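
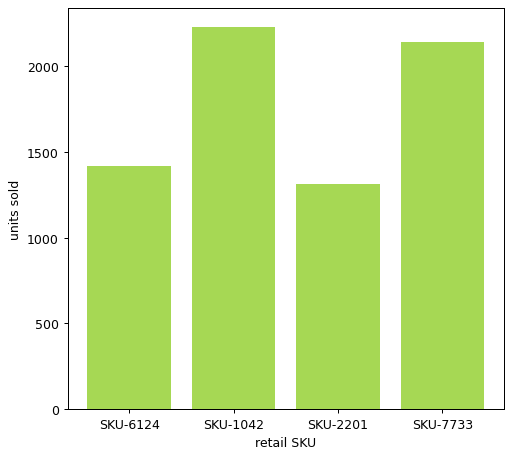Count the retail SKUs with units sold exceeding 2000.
2

Above 2000: SKU-1042, SKU-7733.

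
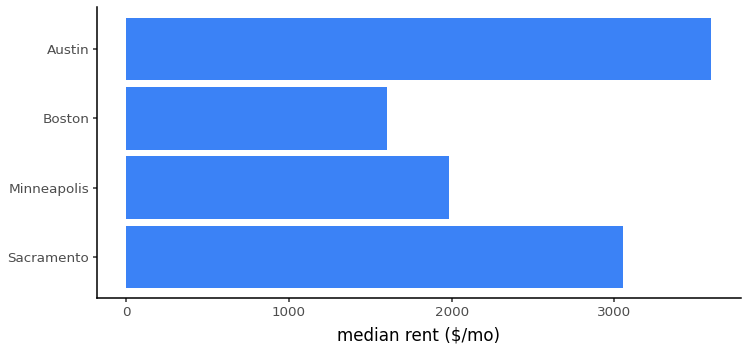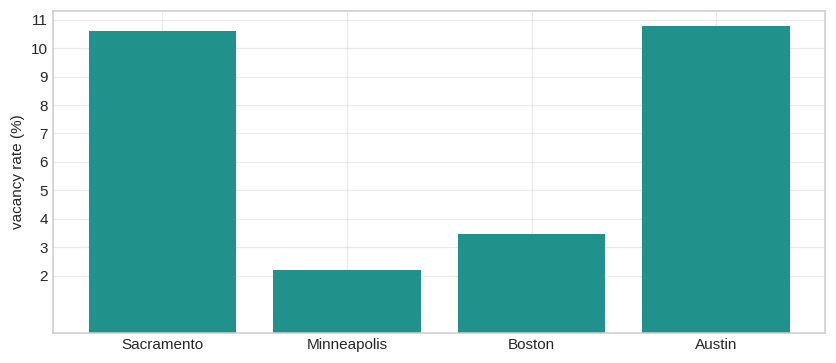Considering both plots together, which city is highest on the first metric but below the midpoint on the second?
Minneapolis

Chart 2 median vacancy rate (%) ≈ 7; below-median cities: Minneapolis, Boston. Among those, Minneapolis has the highest median rent ($/mo) (≈ 2000).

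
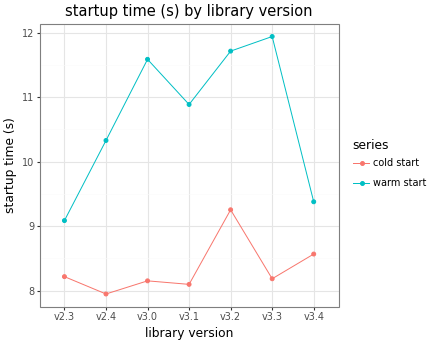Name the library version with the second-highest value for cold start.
v3.4

Top 3 for cold start: v3.2 ≈ 9.5, v3.4 ≈ 8.5, v2.3 ≈ 8.0.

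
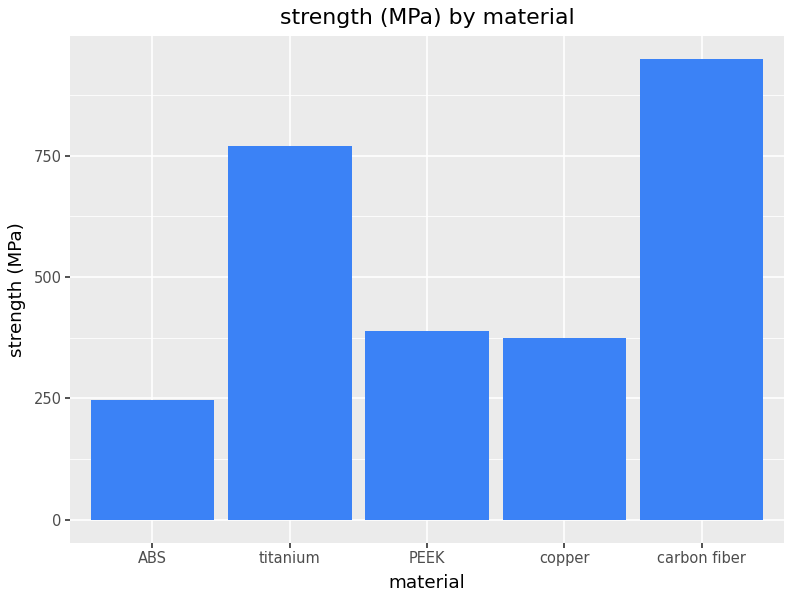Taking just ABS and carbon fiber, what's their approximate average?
≈ 550

(200 + 900) / 2 ≈ 550.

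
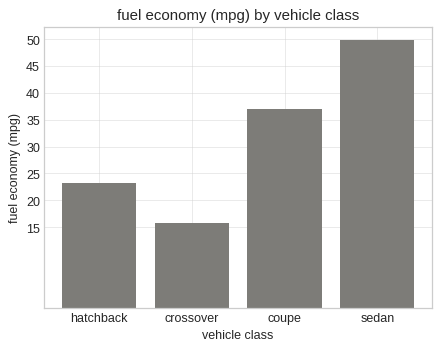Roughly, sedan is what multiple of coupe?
sedan ≈ 50, coupe ≈ 35; 50/35 ≈ 1.43.

≈ 1.43×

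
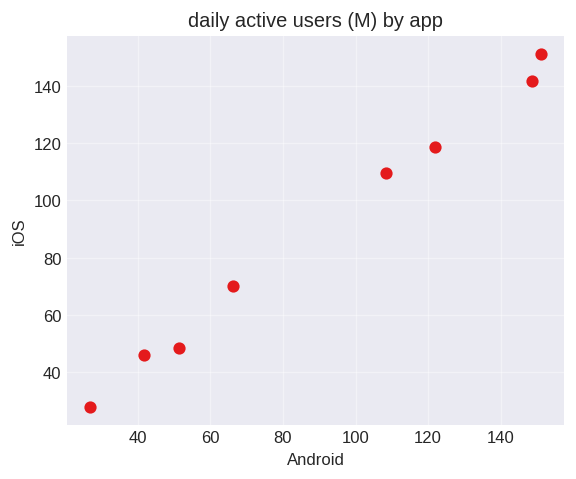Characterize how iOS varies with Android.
positive, strong

Points are positively correlated; strong (|r| ≈ 1.0).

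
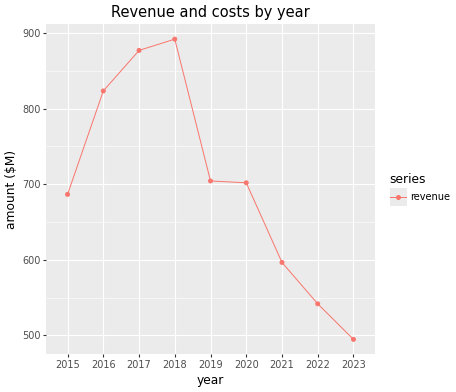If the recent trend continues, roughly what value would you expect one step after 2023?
≈ 450

Last three: 600, 550, 500 → slope ≈ -50/step → next ≈ 450.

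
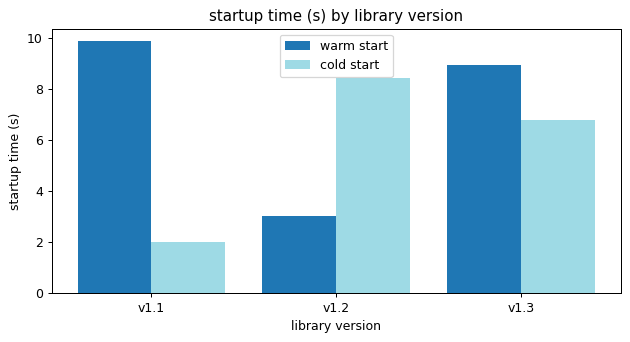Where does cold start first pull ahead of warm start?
v1.1: cold start ≈ 2 vs warm start ≈ 10 (not yet); v1.2: cold start ≈ 8 vs warm start ≈ 3 (first crossover).

v1.2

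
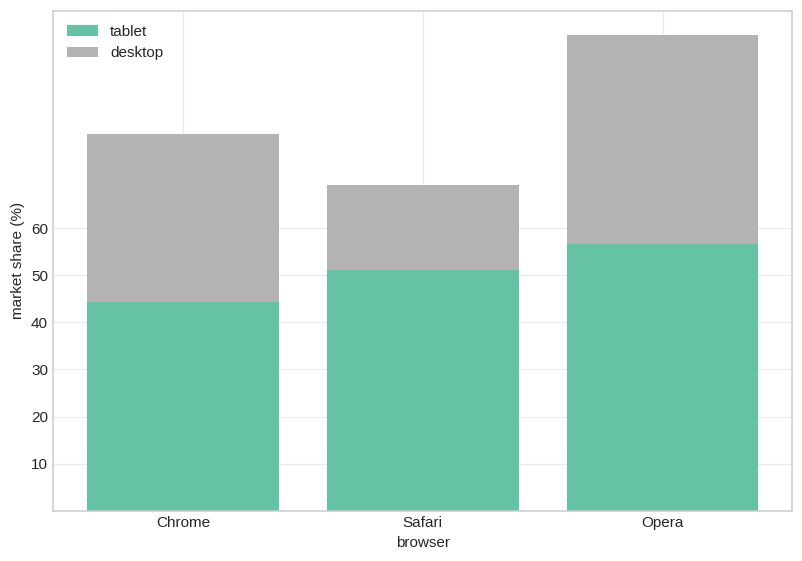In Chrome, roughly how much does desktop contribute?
desktop top ≈ 80, bottom ≈ 40; segment ≈ 40.

≈ 40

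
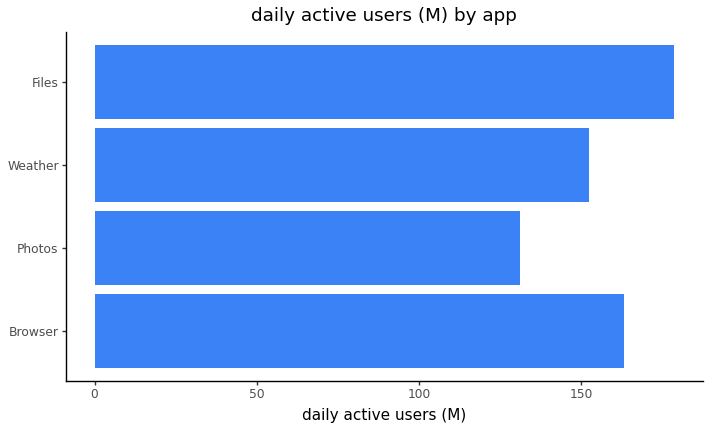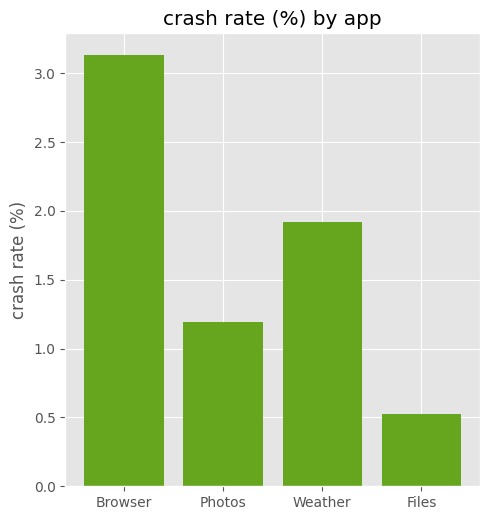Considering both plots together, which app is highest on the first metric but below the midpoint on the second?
Files

Chart 2 median crash rate (%) ≈ 1.5; below-median apps: Photos, Files. Among those, Files has the highest daily active users (M) (≈ 180).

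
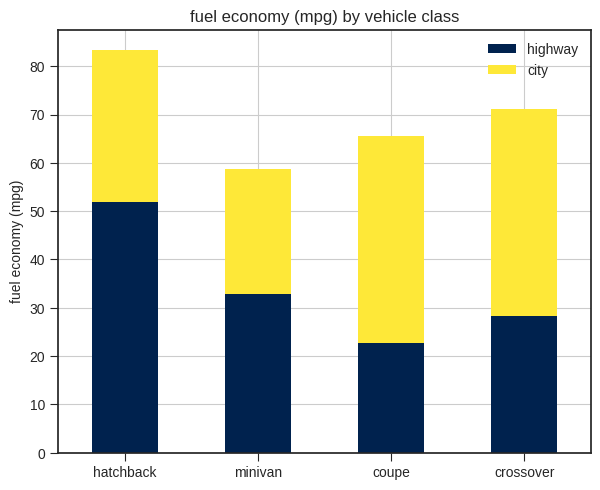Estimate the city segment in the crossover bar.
≈ 40

city top ≈ 70, bottom ≈ 30; segment ≈ 40.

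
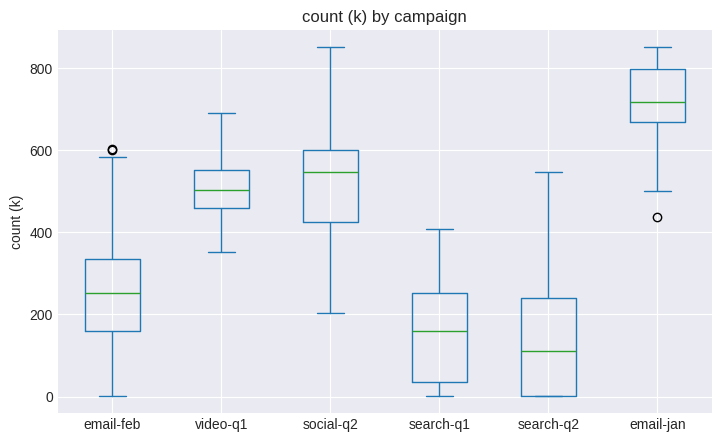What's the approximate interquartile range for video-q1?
Q3 ≈ 600, Q1 ≈ 500; IQR ≈ 100.

≈ 100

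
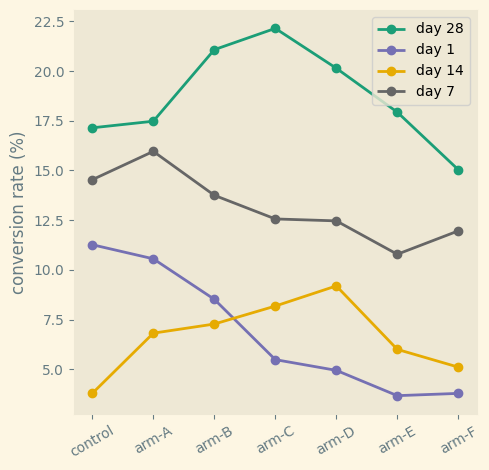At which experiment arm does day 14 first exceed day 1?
arm-B: day 14 ≈ 8 vs day 1 ≈ 8 (not yet); arm-C: day 14 ≈ 8 vs day 1 ≈ 6 (first crossover).

arm-C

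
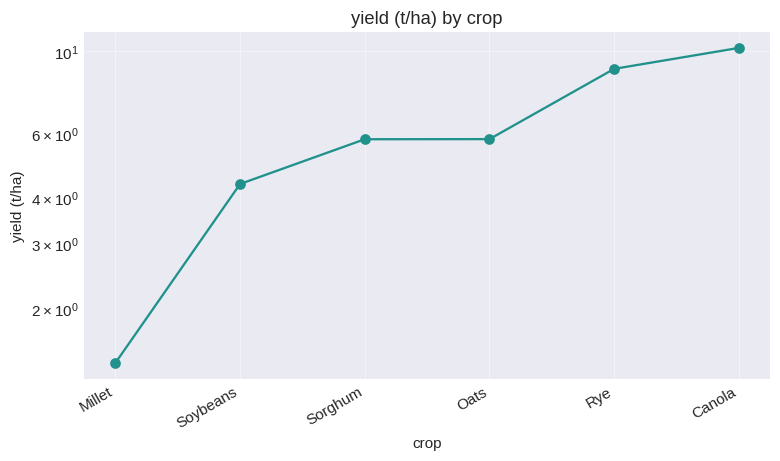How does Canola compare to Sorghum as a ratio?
≈ 1.67×

Canola ≈ 10, Sorghum ≈ 6; 10/6 ≈ 1.67.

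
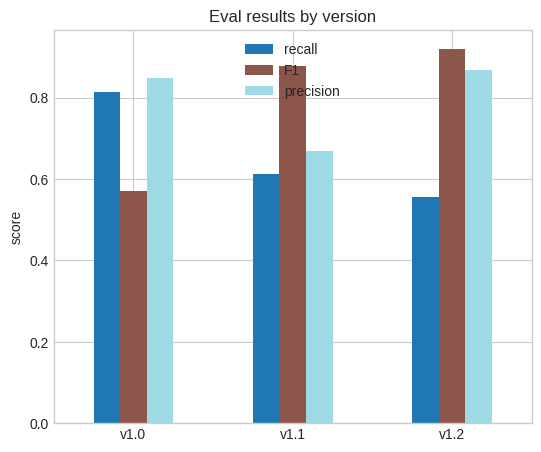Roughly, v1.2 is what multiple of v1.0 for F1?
v1.2 ≈ 0.9, v1.0 ≈ 0.6; 0.9/0.6 ≈ 1.5.

≈ 1.5×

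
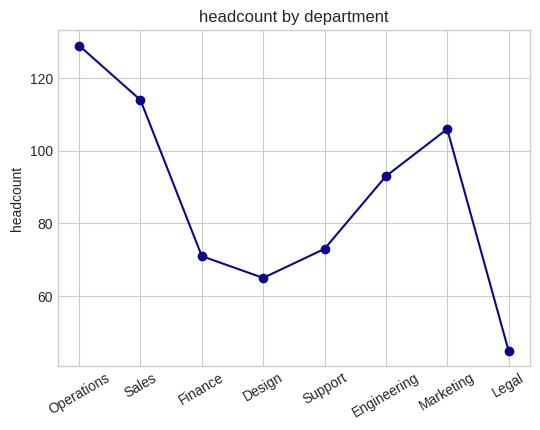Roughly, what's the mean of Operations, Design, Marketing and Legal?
≈ 85

(130 + 60 + 110 + 40) / 4 ≈ 85.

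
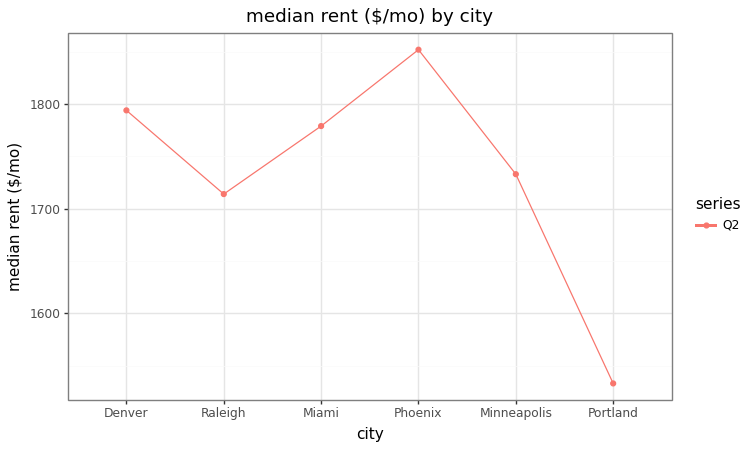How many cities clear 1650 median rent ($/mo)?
Above 1650: Denver, Raleigh, Miami, Phoenix, Minneapolis.

5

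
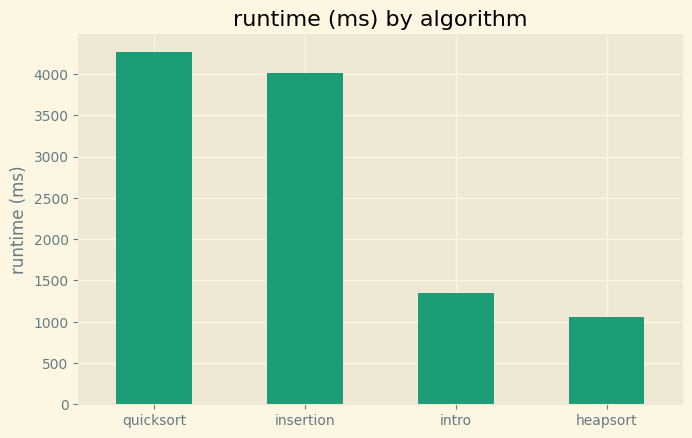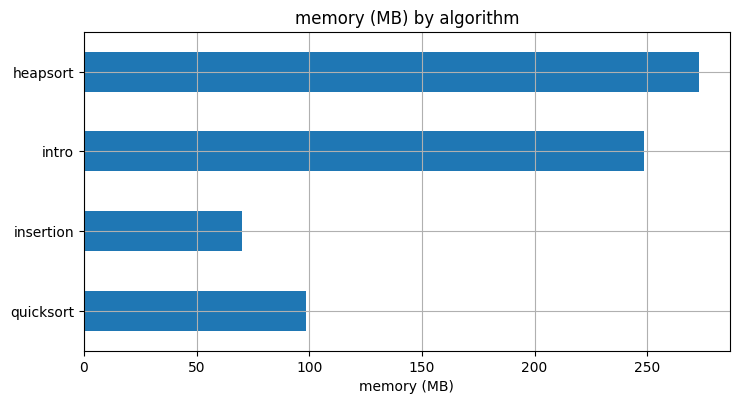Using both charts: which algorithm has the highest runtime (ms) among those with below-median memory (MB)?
quicksort

Chart 2 median memory (MB) ≈ 150; below-median algorithms: quicksort, insertion. Among those, quicksort has the highest runtime (ms) (≈ 4500).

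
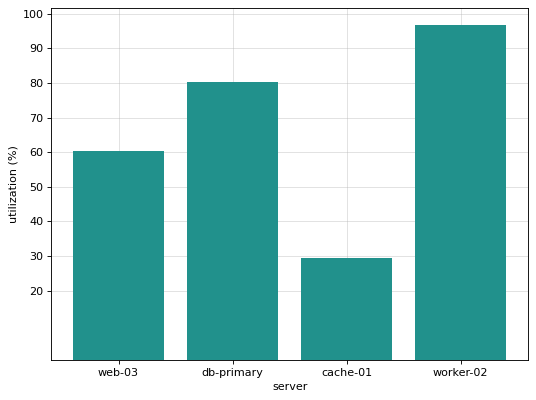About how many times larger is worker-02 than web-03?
≈ 1.67×

worker-02 ≈ 100, web-03 ≈ 60; 100/60 ≈ 1.67.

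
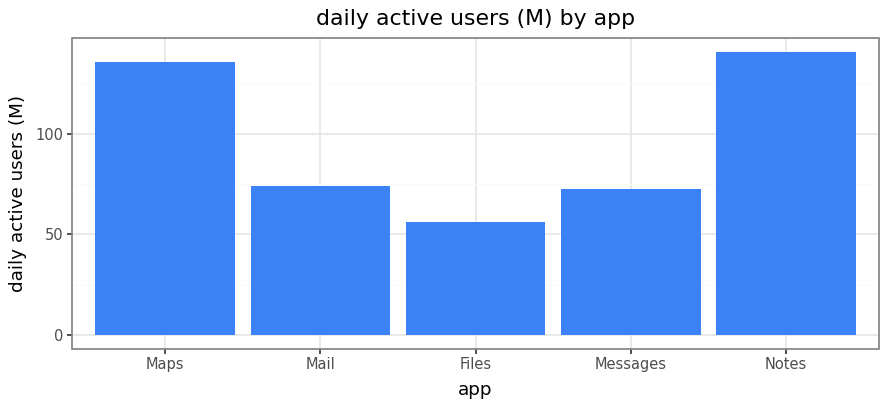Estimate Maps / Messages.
≈ 1.75×

Maps ≈ 140, Messages ≈ 80; 140/80 ≈ 1.75.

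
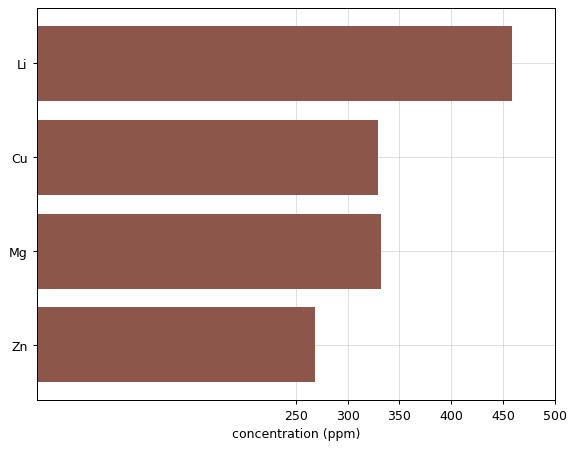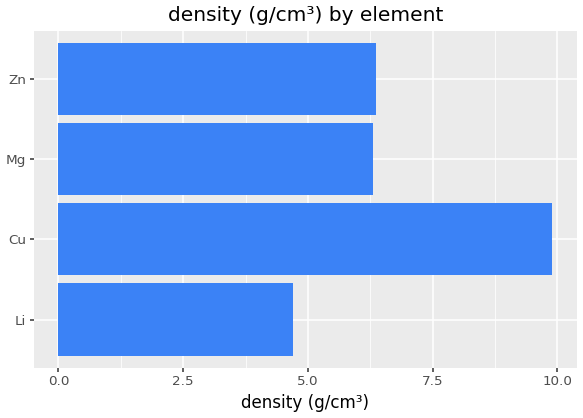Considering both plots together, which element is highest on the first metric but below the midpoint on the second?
Chart 2 median density (g/cm³) ≈ 6; below-median elements: Li, Mg. Among those, Li has the highest concentration (ppm) (≈ 450).

Li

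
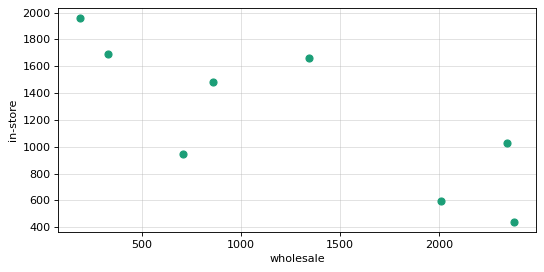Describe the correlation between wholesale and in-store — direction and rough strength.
negative, strong

Points are negatively correlated; strong (|r| ≈ 0.8).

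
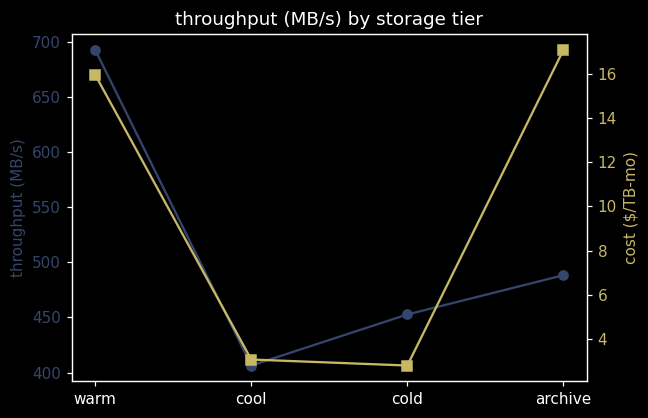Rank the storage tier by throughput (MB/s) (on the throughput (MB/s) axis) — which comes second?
Top 3 (on the throughput (MB/s) axis): warm ≈ 700, archive ≈ 500, cold ≈ 450.

archive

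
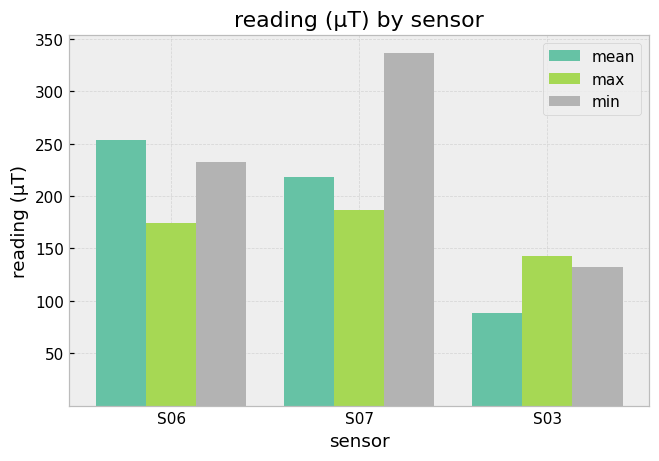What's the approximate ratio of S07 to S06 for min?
S07 ≈ 350, S06 ≈ 250; 350/250 ≈ 1.4.

≈ 1.4×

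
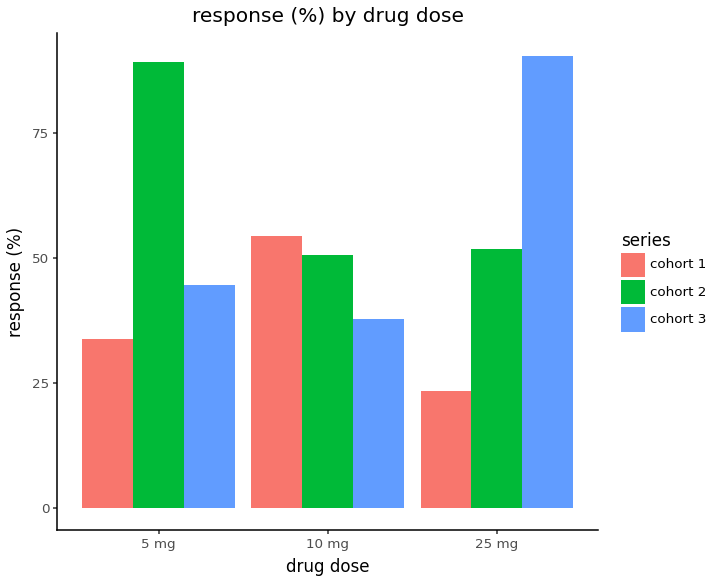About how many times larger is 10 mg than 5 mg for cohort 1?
10 mg ≈ 50, 5 mg ≈ 30; 50/30 ≈ 1.67.

≈ 1.67×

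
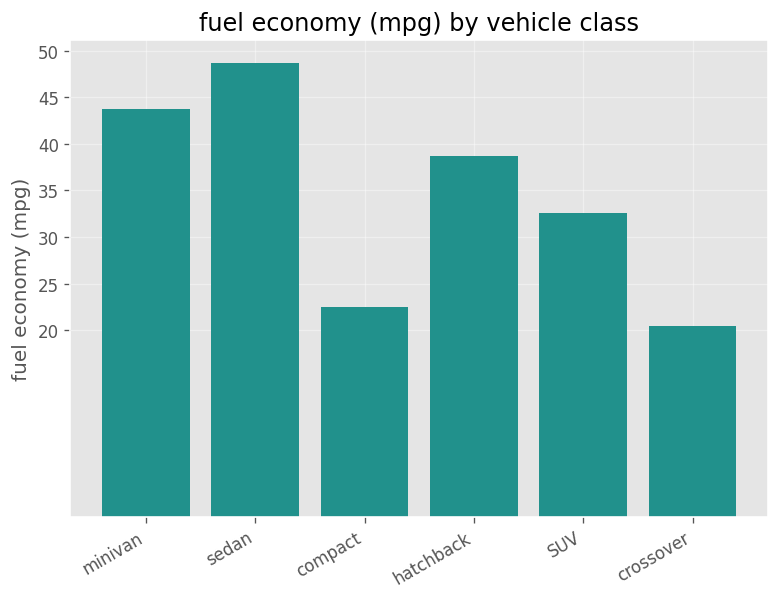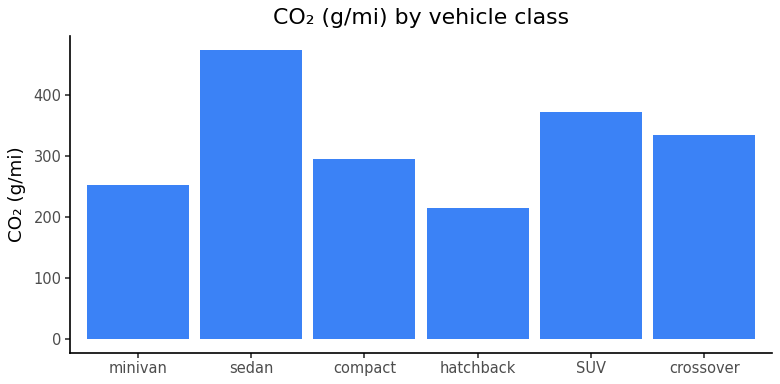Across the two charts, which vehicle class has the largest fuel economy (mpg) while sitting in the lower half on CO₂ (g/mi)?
minivan

Chart 2 median CO₂ (g/mi) ≈ 300; below-median vehicle classes: minivan, compact, hatchback. Among those, minivan has the highest fuel economy (mpg) (≈ 45).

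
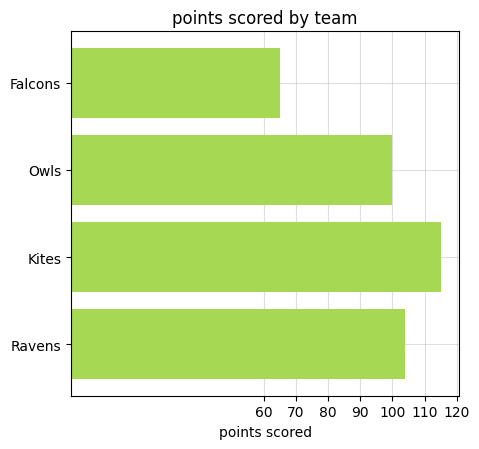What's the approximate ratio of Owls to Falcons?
Owls ≈ 100, Falcons ≈ 60; 100/60 ≈ 1.67.

≈ 1.67×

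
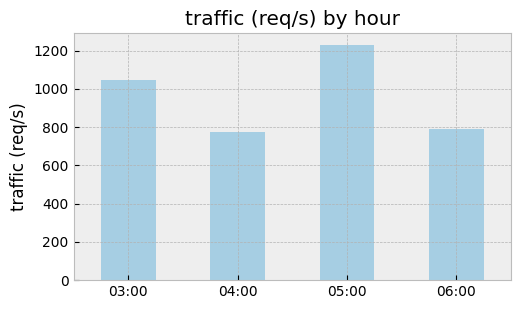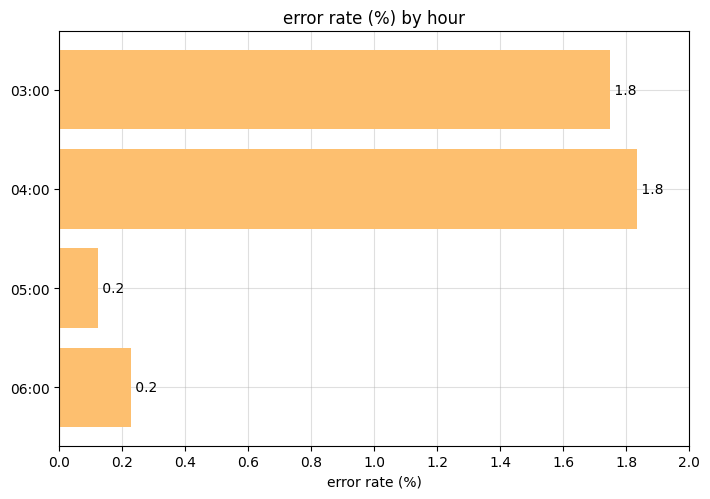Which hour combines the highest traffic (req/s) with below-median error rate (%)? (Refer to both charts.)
05:00

Chart 2 median error rate (%) ≈ 1; below-median hours: 05:00, 06:00. Among those, 05:00 has the highest traffic (req/s) (≈ 1200).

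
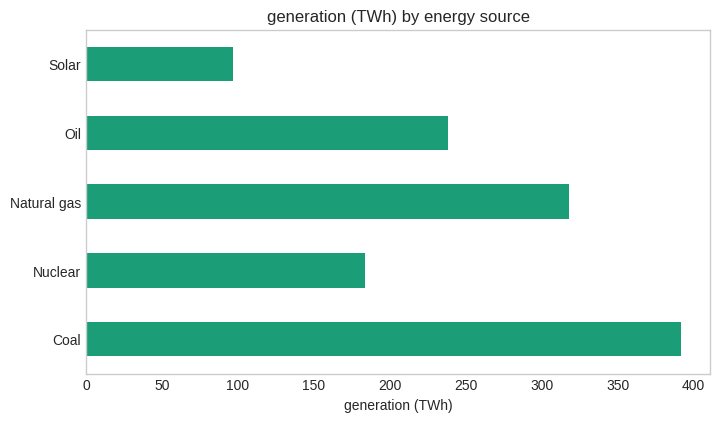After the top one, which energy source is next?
Natural gas

Top 3: Coal ≈ 400, Natural gas ≈ 300, Oil ≈ 250.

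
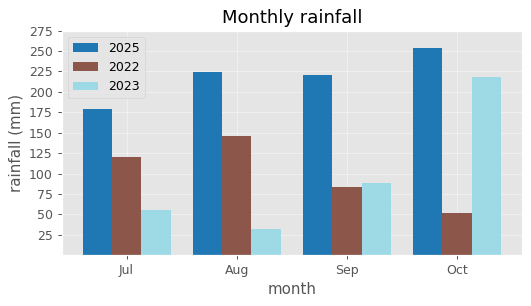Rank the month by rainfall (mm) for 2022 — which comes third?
Sep

Top 4 for 2022: Aug ≈ 150, Jul ≈ 125, Sep ≈ 75, Oct ≈ 50.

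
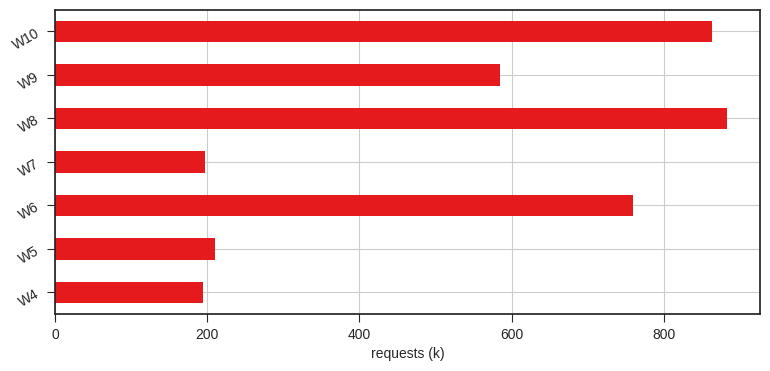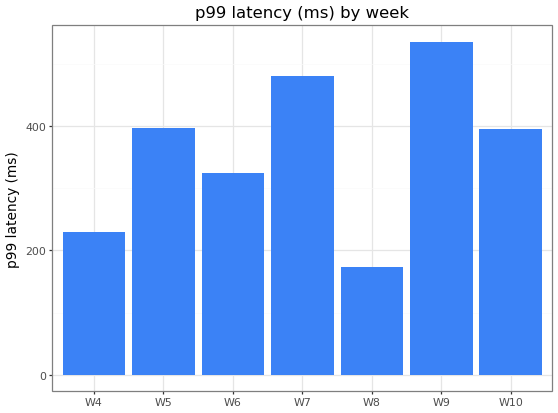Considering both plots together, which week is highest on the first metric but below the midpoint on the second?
Chart 2 median p99 latency (ms) ≈ 400; below-median weeks: W4, W6, W8. Among those, W8 has the highest requests (k) (≈ 900).

W8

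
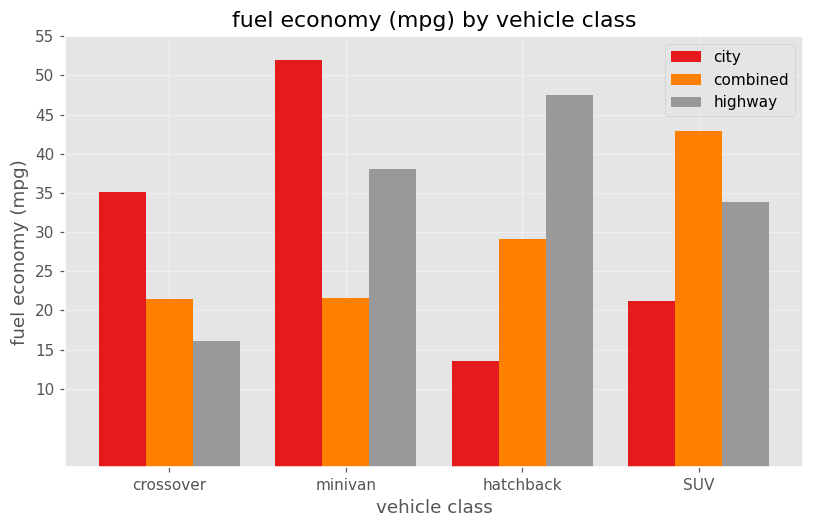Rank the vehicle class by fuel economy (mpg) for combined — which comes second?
Top 3 for combined: SUV ≈ 45, hatchback ≈ 30, minivan ≈ 20.

hatchback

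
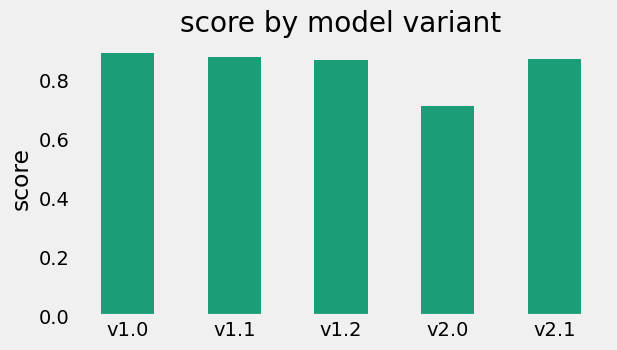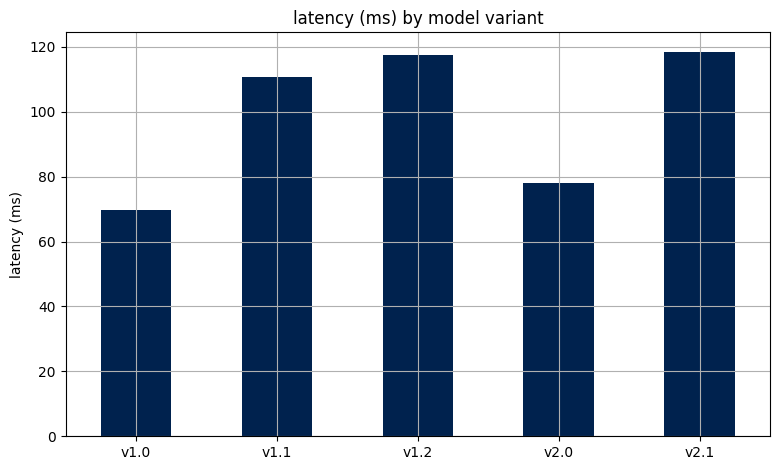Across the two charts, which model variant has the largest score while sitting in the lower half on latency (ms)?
Chart 2 median latency (ms) ≈ 120; below-median model variants: v1.0, v2.0. Among those, v1.0 has the highest score (≈ 0.9).

v1.0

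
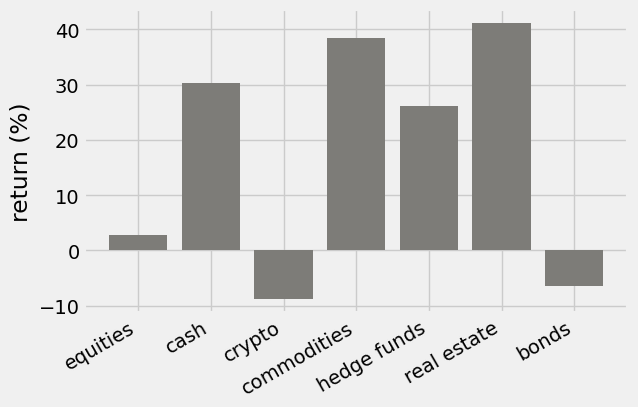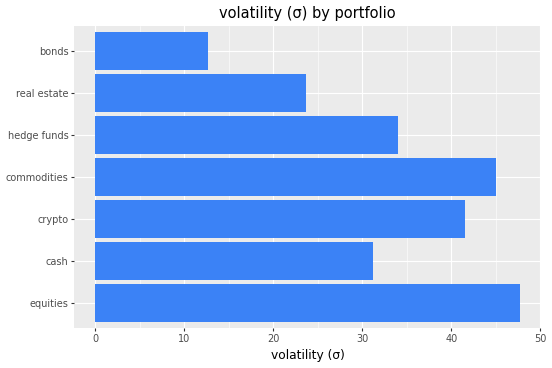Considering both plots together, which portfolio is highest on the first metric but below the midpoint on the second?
Chart 2 median volatility (σ) ≈ 35; below-median portfolios: cash, real estate, bonds. Among those, real estate has the highest return (%) (≈ 40).

real estate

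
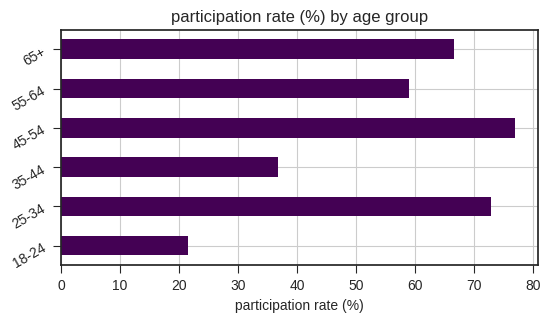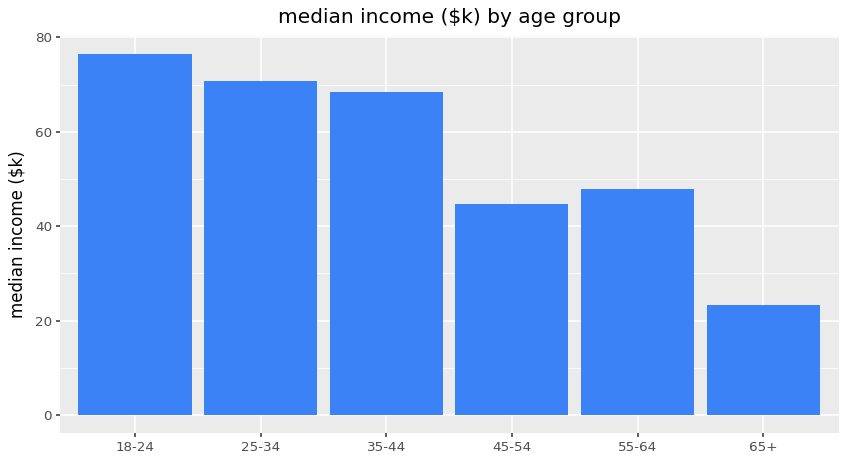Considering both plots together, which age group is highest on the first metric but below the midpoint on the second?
Chart 2 median median income ($k) ≈ 60; below-median age groups: 45-54, 55-64, 65+. Among those, 45-54 has the highest participation rate (%) (≈ 80).

45-54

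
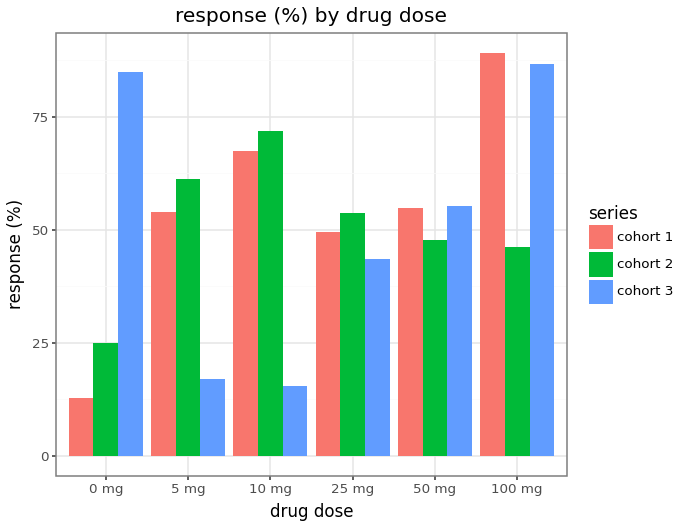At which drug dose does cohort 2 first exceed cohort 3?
5 mg

0 mg: cohort 2 ≈ 20 vs cohort 3 ≈ 80 (not yet); 5 mg: cohort 2 ≈ 60 vs cohort 3 ≈ 20 (first crossover).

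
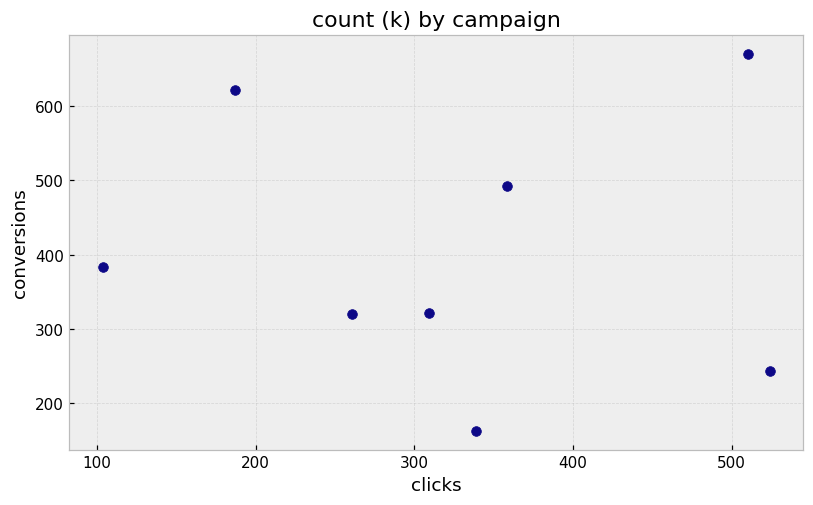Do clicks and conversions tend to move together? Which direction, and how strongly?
no clear correlation

Points are roughly uncorrelated; weak (|r| ≈ 0.0).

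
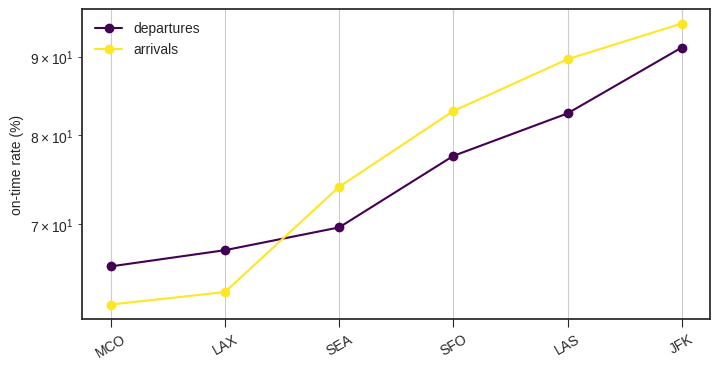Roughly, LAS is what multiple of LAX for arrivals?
LAS ≈ 90, LAX ≈ 65; 90/65 ≈ 1.38.

≈ 1.38×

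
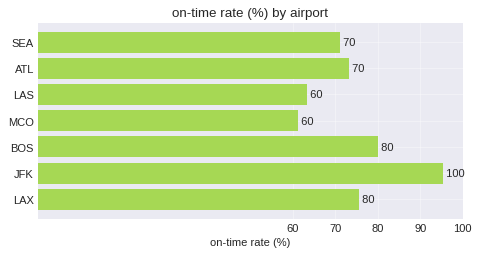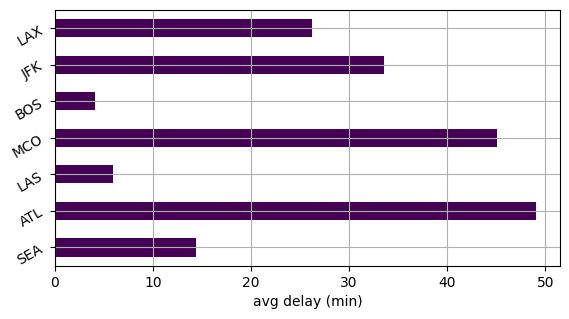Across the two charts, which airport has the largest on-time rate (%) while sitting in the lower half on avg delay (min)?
Chart 2 median avg delay (min) ≈ 25; below-median airports: SEA, LAS, BOS. Among those, BOS has the highest on-time rate (%) (≈ 80).

BOS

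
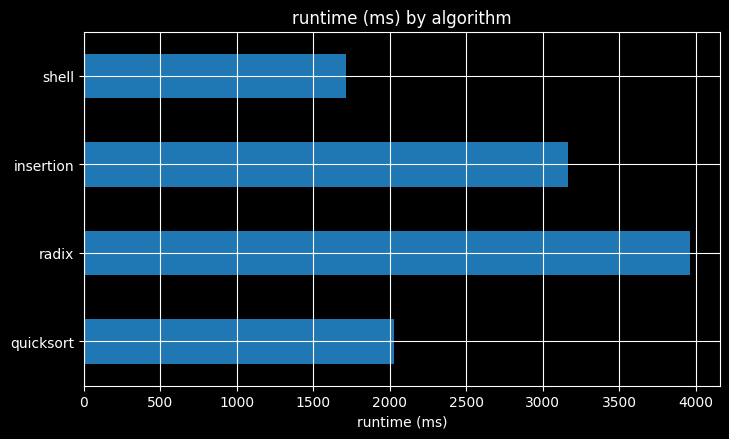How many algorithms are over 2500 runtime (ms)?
2

Above 2500: radix, insertion.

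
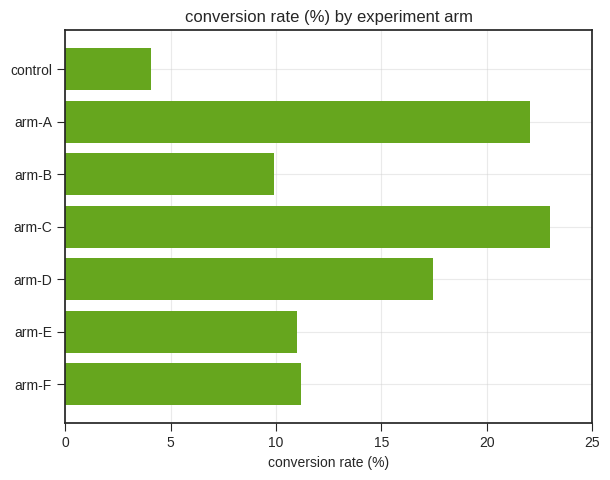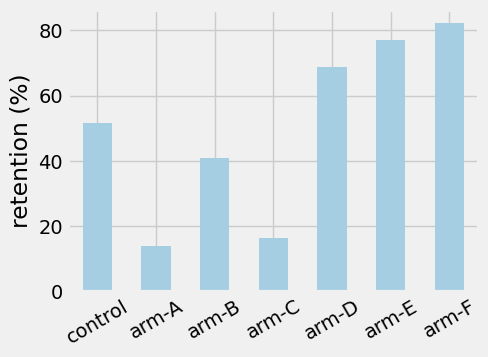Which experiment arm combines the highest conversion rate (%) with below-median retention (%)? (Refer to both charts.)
arm-C

Chart 2 median retention (%) ≈ 50; below-median experiment arms: arm-A, arm-B, arm-C. Among those, arm-C has the highest conversion rate (%) (≈ 25).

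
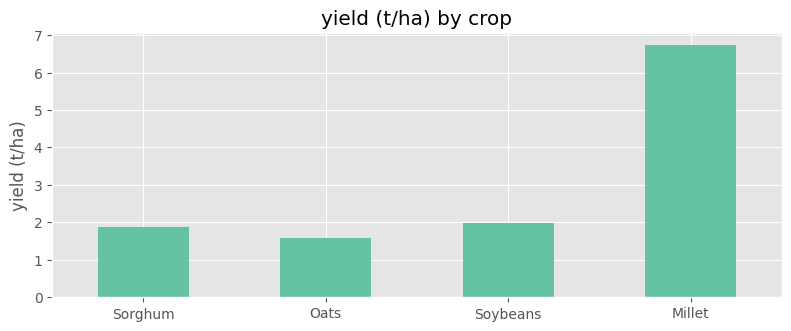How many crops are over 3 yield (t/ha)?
1

Above 3: Millet.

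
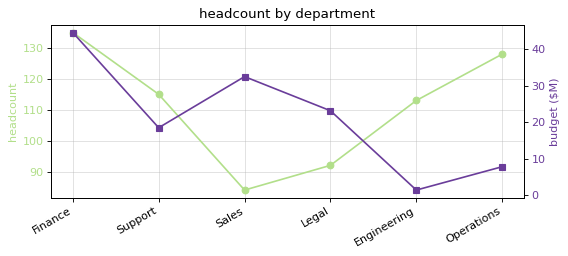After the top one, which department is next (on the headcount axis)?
Operations

Top 3 (on the headcount axis): Finance ≈ 135, Operations ≈ 130, Support ≈ 115.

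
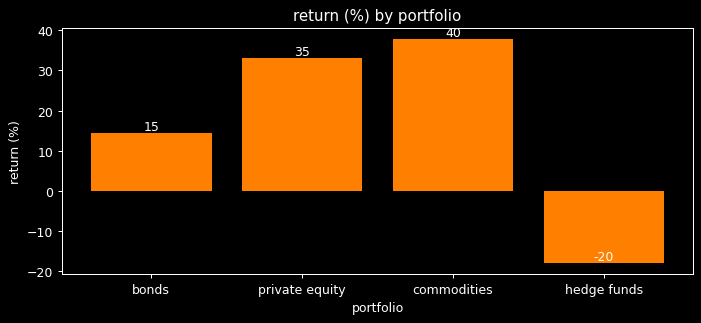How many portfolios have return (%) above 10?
3

Above 10: bonds, private equity, commodities.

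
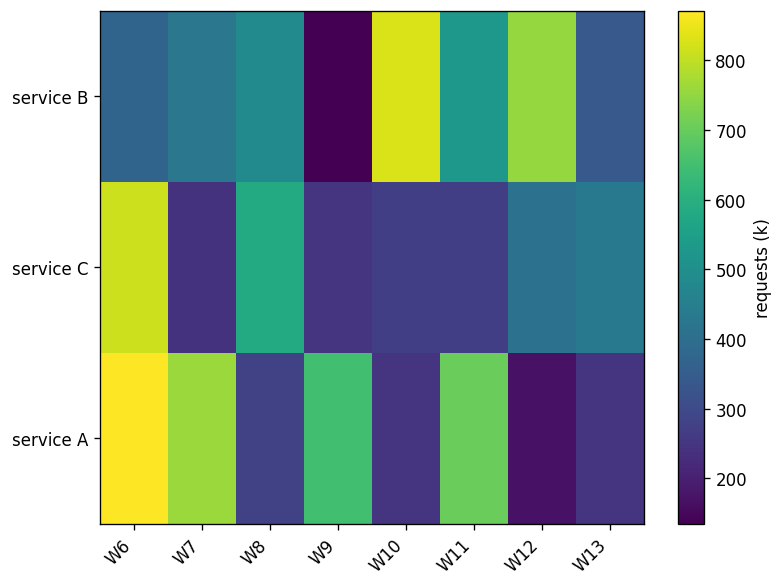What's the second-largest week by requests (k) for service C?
W8

Top 3 for service C: W6 ≈ 800, W8 ≈ 600, W13 ≈ 400.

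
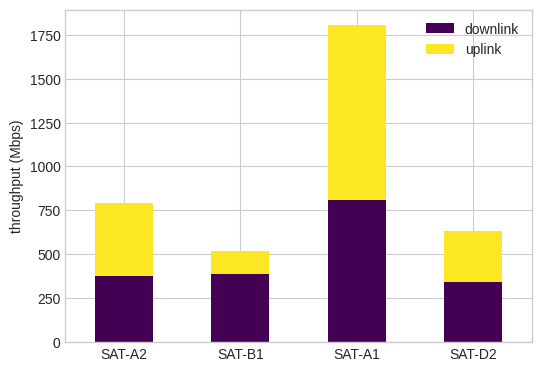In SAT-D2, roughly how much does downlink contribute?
≈ 400

downlink top ≈ 400, bottom ≈ 0; segment ≈ 400.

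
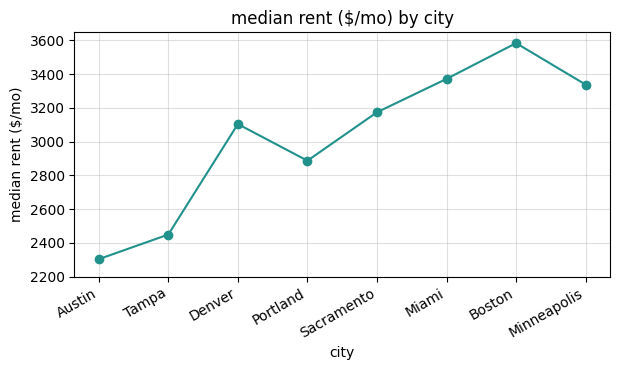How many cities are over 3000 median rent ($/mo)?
Above 3000: Denver, Sacramento, Miami, Boston, Minneapolis.

5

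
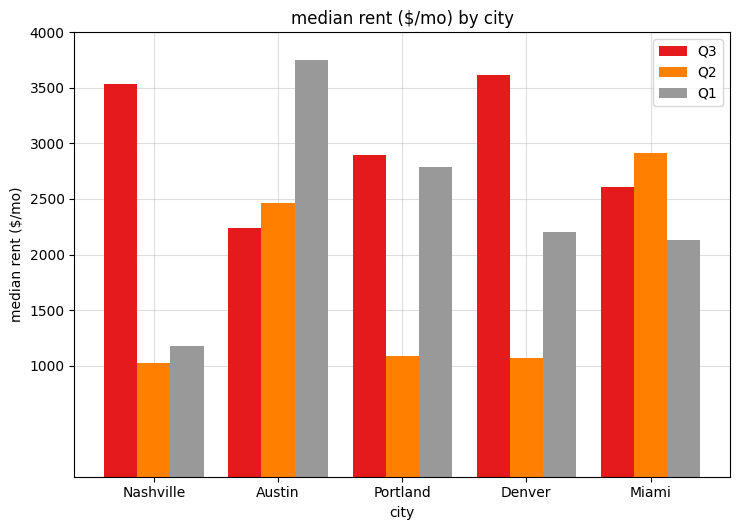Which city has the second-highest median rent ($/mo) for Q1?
Portland

Top 3 for Q1: Austin ≈ 4000, Portland ≈ 3000, Denver ≈ 2000.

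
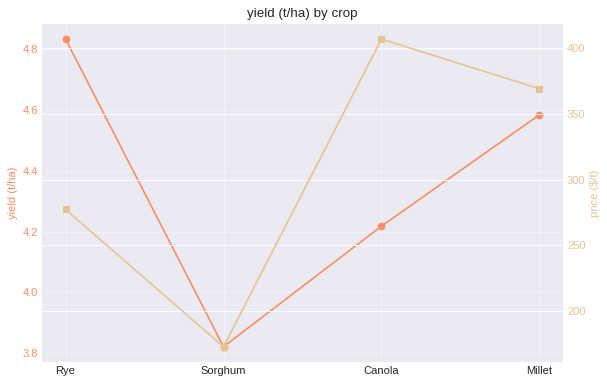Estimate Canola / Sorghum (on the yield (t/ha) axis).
Canola ≈ 4.2, Sorghum ≈ 3.8; 4.2/3.8 ≈ 1.11.

≈ 1.11×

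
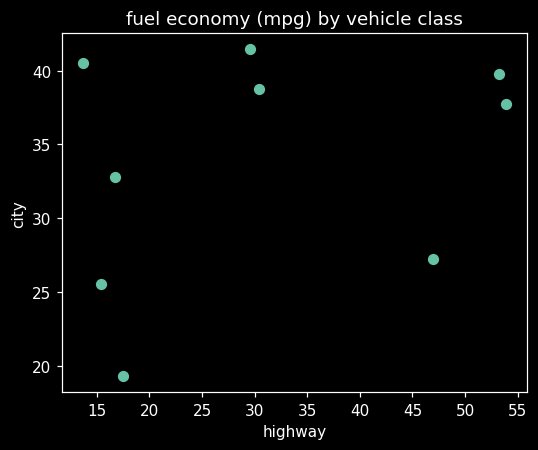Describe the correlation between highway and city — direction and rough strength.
Points are positively correlated; weak (|r| ≈ 0.3).

positive, weak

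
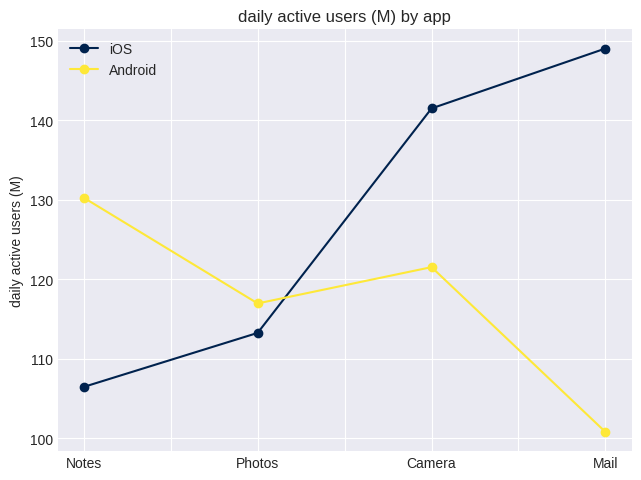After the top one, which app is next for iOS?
Camera

Top 3 for iOS: Mail ≈ 150, Camera ≈ 140, Photos ≈ 115.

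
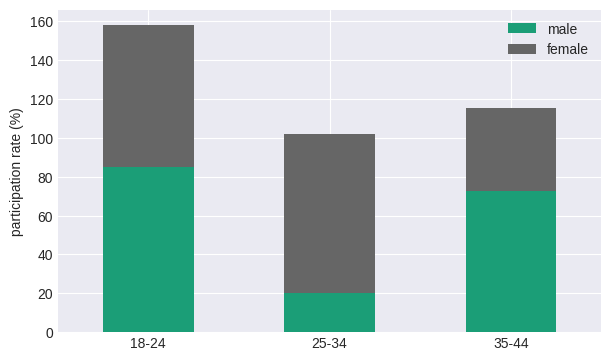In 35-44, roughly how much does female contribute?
female top ≈ 120, bottom ≈ 80; segment ≈ 40.

≈ 40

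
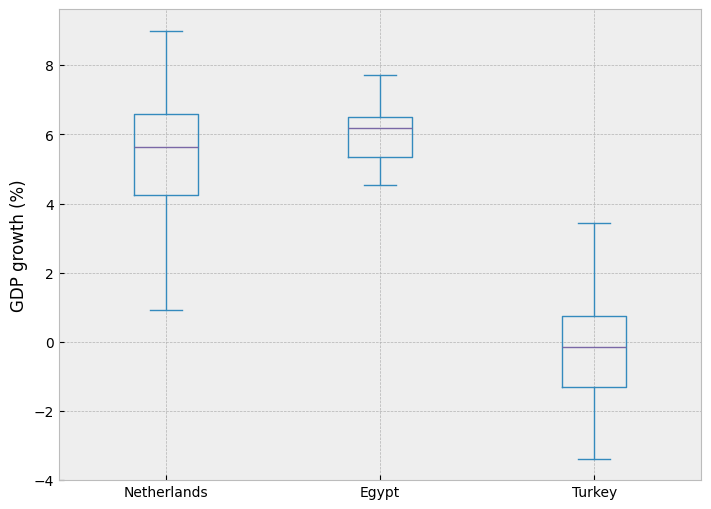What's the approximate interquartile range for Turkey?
≈ 2

Q3 ≈ 1, Q1 ≈ -1; IQR ≈ 2.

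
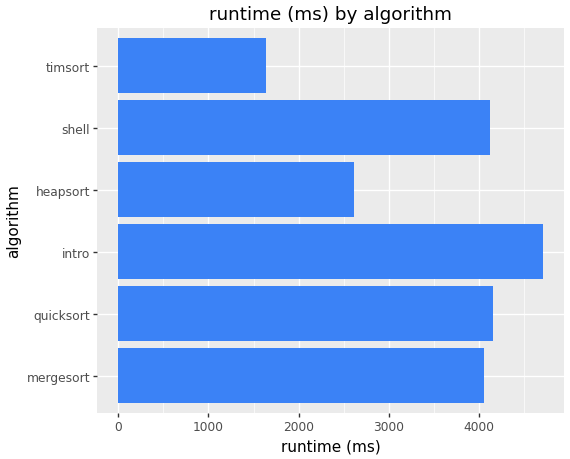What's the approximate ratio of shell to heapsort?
shell ≈ 4000, heapsort ≈ 2500; 4000/2500 ≈ 1.6.

≈ 1.6×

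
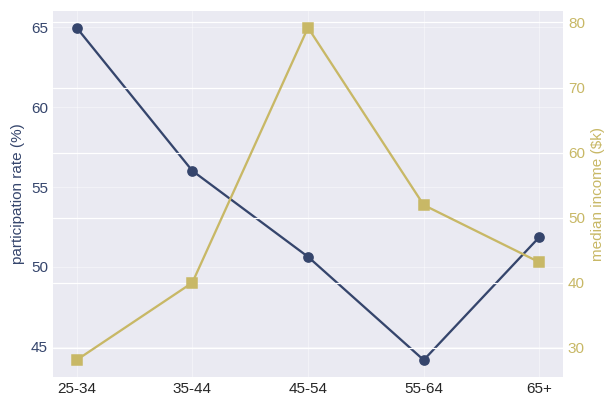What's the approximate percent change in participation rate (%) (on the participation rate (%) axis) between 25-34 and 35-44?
25-34 ≈ 64, 35-44 ≈ 56; (56 − 64) / 64 ≈ -12.5%.

≈ -12.5%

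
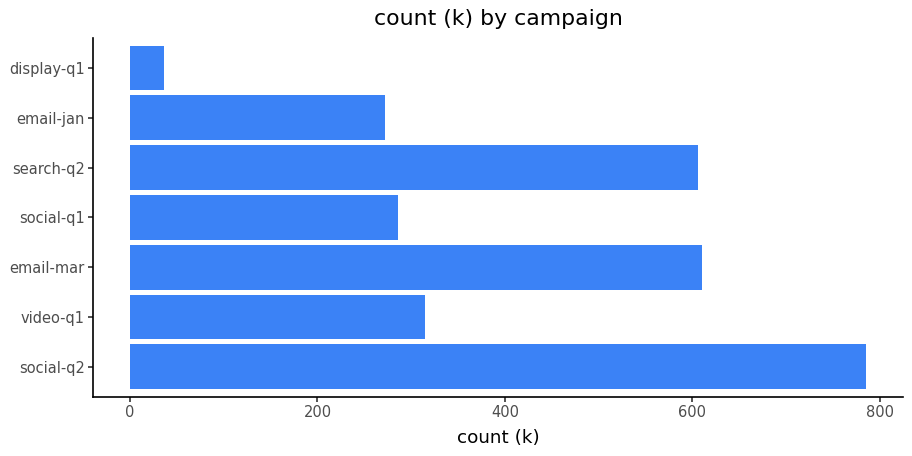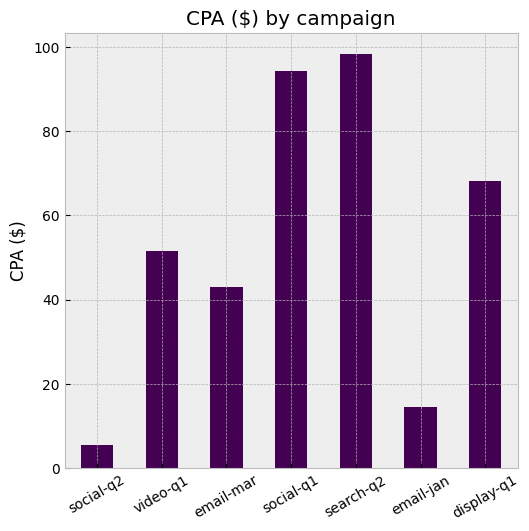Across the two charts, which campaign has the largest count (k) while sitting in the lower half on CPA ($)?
Chart 2 median CPA ($) ≈ 50; below-median campaigns: social-q2, email-mar, email-jan. Among those, social-q2 has the highest count (k) (≈ 800).

social-q2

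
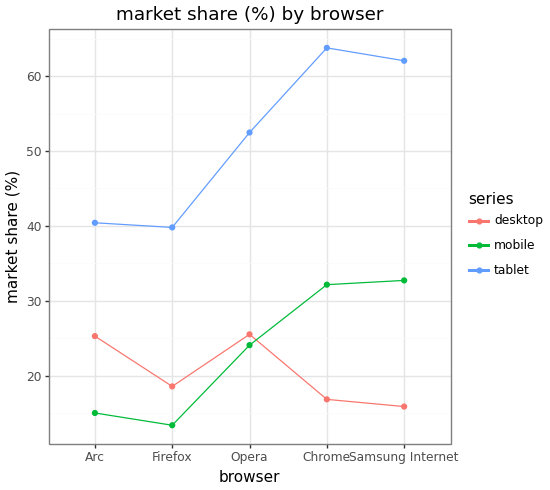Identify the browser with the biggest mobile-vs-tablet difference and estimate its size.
Chrome, ≈ 35 %

Chrome: mobile ≈ 30, tablet ≈ 65 → gap ≈ 35. Next-largest (Samsung Internet) is only ≈ 25.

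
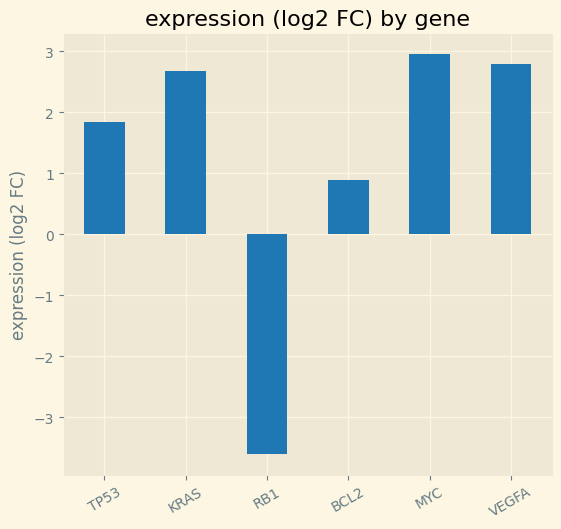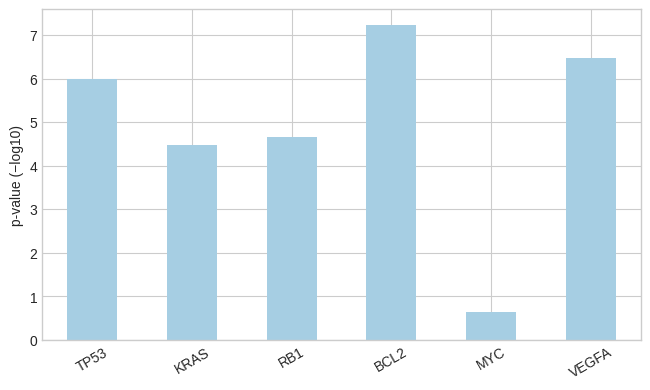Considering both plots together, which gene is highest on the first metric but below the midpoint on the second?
Chart 2 median p-value (−log10) ≈ 5; below-median genes: KRAS, RB1, MYC. Among those, MYC has the highest expression (log2 FC) (≈ 3).

MYC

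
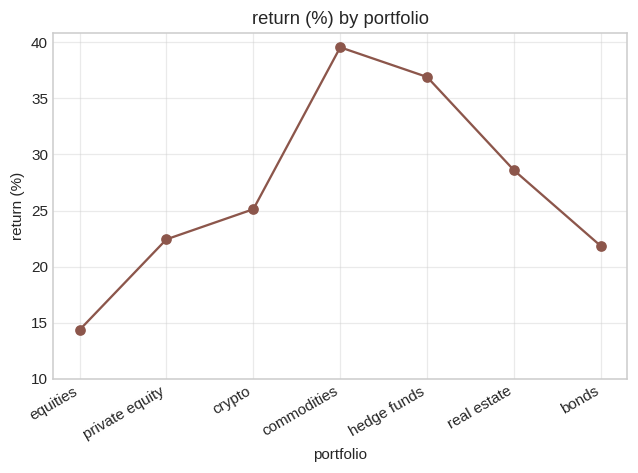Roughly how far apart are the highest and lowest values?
≈ 25

Max commodities ≈ 40, min equities ≈ 15; range ≈ 25.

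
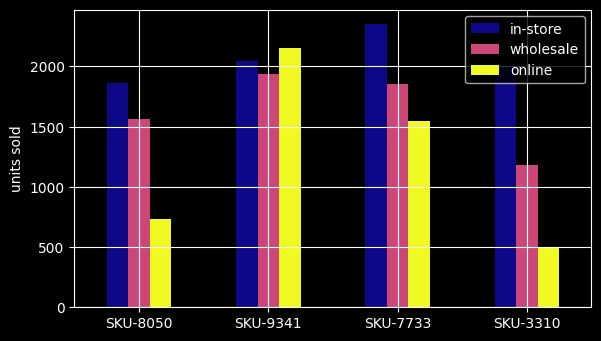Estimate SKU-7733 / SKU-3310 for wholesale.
≈ 1.5×

SKU-7733 ≈ 1800, SKU-3310 ≈ 1200; 1800/1200 ≈ 1.5.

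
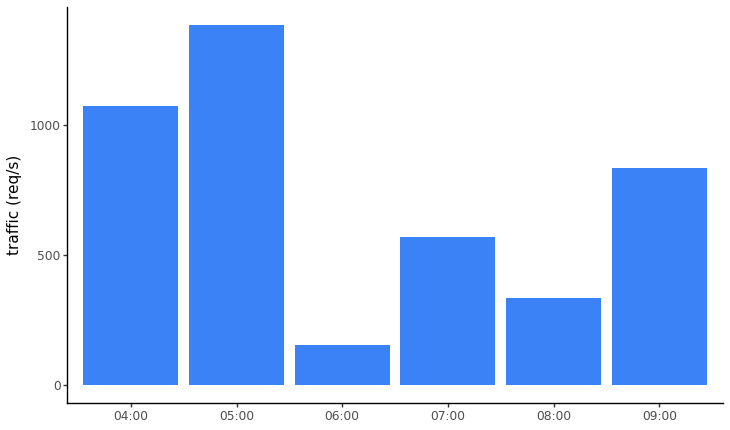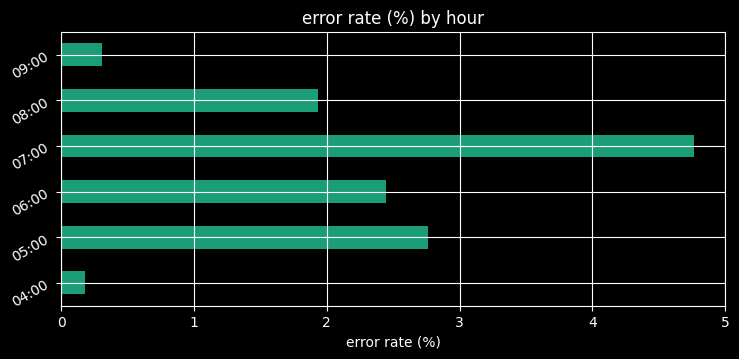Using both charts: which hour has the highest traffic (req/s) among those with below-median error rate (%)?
Chart 2 median error rate (%) ≈ 2; below-median hours: 04:00, 08:00, 09:00. Among those, 04:00 has the highest traffic (req/s) (≈ 1000).

04:00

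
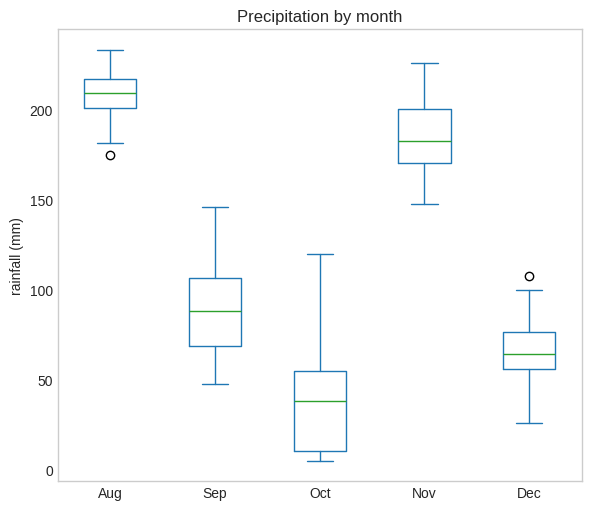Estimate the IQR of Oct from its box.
Q3 ≈ 60, Q1 ≈ 20; IQR ≈ 40.

≈ 40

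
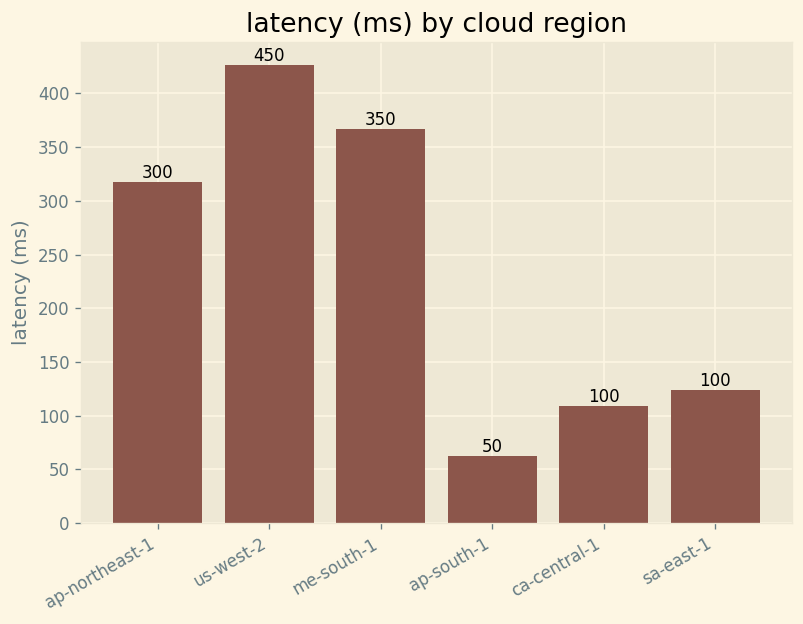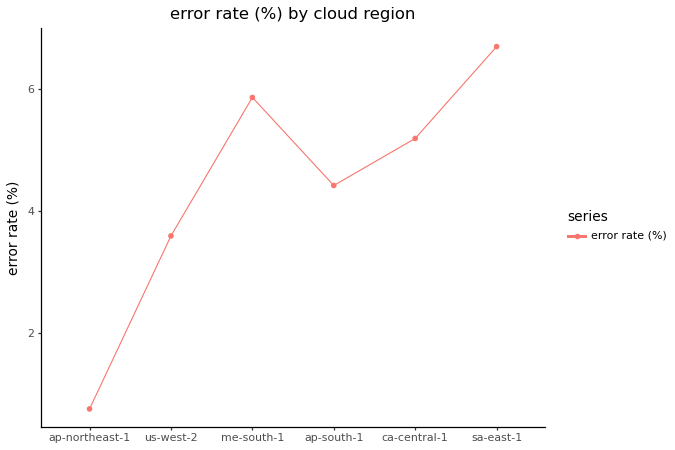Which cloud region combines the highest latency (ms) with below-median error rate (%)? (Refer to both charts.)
us-west-2

Chart 2 median error rate (%) ≈ 5; below-median cloud regions: ap-northeast-1, us-west-2, ap-south-1. Among those, us-west-2 has the highest latency (ms) (≈ 450).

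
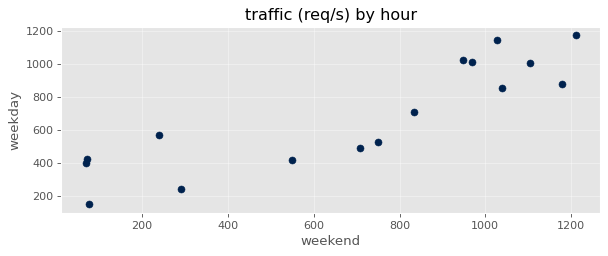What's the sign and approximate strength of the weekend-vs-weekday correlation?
Points are positively correlated; strong (|r| ≈ 0.9).

positive, strong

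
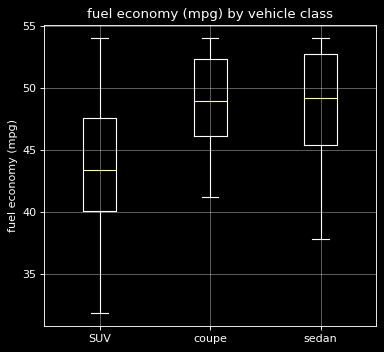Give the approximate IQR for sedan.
Q3 ≈ 53, Q1 ≈ 45; IQR ≈ 8.

≈ 8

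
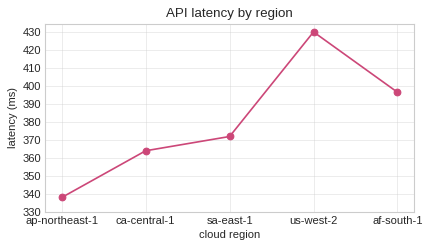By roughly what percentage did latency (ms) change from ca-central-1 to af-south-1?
ca-central-1 ≈ 360, af-south-1 ≈ 400; (400 − 360) / 360 ≈ +11.1%.

≈ +11.1%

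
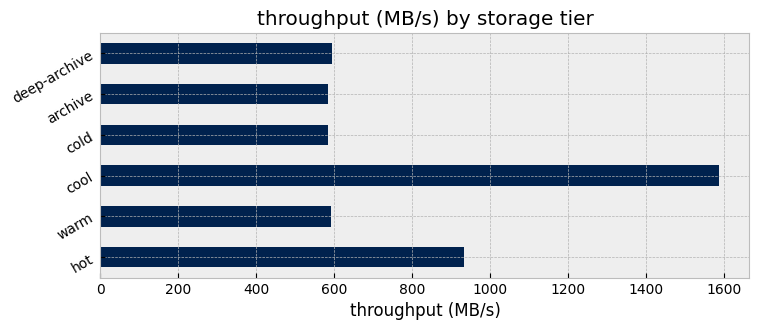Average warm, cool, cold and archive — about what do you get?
≈ 850

(600 + 1600 + 600 + 600) / 4 ≈ 850.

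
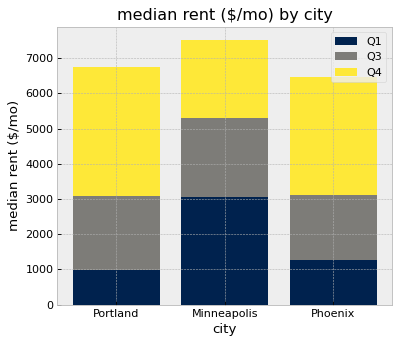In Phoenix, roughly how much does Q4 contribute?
Q4 top ≈ 6000, bottom ≈ 3000; segment ≈ 3000.

≈ 3000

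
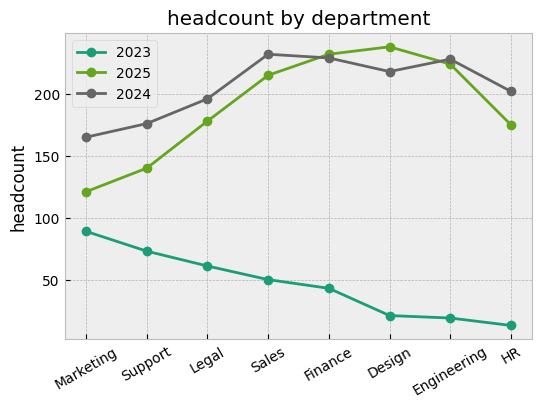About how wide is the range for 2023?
Max Marketing ≈ 80, min HR ≈ 20; range ≈ 60.

≈ 60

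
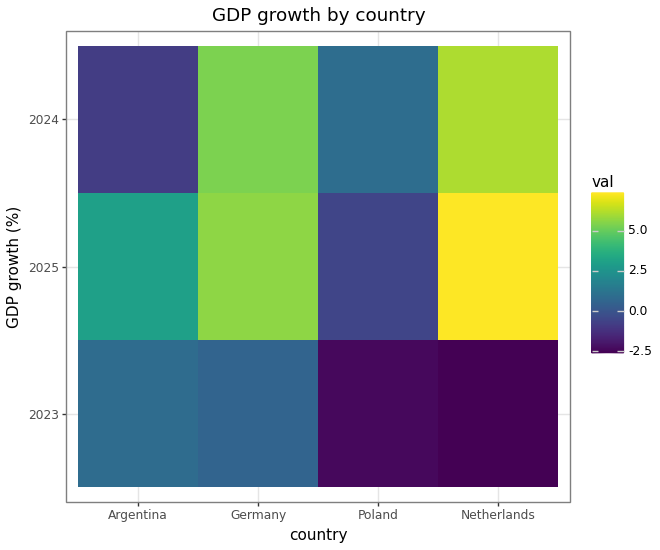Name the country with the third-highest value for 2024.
Top 4 for 2024: Netherlands ≈ 6, Germany ≈ 5, Poland ≈ 1, Argentina ≈ -1.

Poland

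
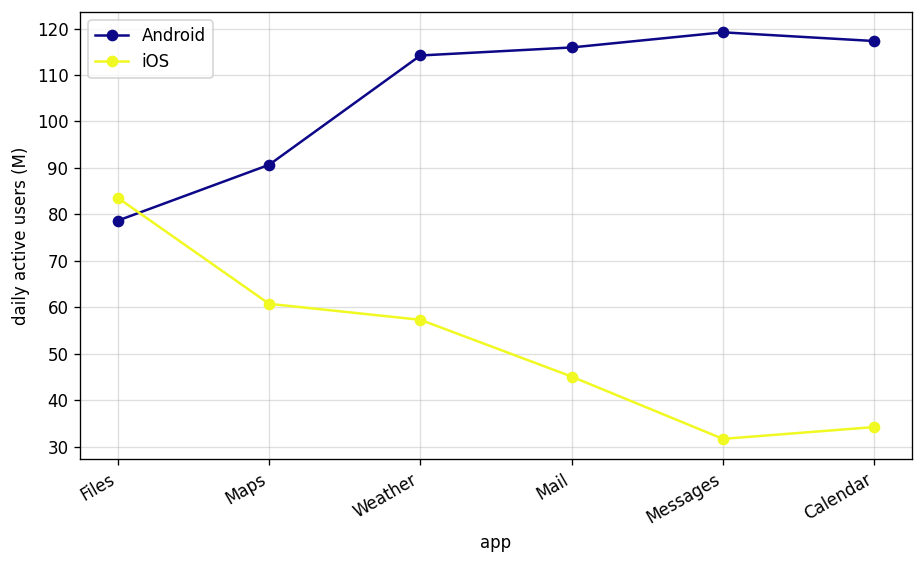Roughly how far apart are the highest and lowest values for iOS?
Max Files ≈ 80, min Messages ≈ 30; range ≈ 50.

≈ 50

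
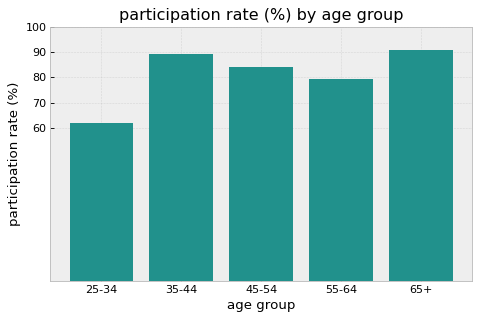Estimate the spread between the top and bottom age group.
Max 65+ ≈ 90, min 25-34 ≈ 60; range ≈ 30.

≈ 30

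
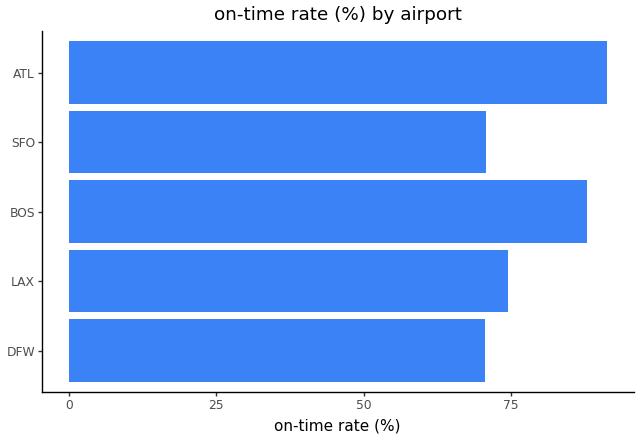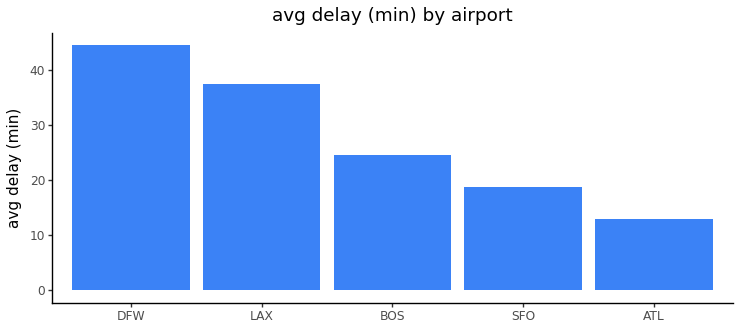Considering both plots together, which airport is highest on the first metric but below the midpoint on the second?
ATL

Chart 2 median avg delay (min) ≈ 25; below-median airports: SFO, ATL. Among those, ATL has the highest on-time rate (%) (≈ 90).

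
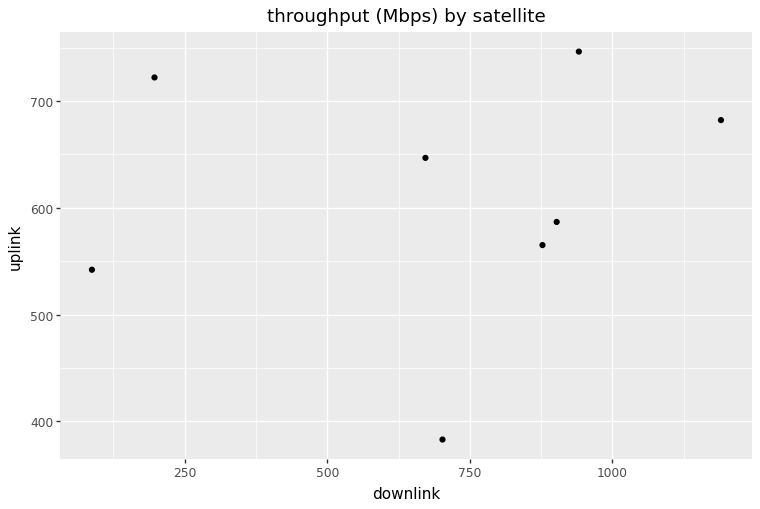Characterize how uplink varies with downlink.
no clear correlation

Points are roughly uncorrelated; weak (|r| ≈ 0.1).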